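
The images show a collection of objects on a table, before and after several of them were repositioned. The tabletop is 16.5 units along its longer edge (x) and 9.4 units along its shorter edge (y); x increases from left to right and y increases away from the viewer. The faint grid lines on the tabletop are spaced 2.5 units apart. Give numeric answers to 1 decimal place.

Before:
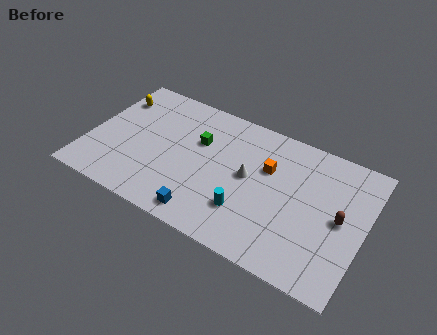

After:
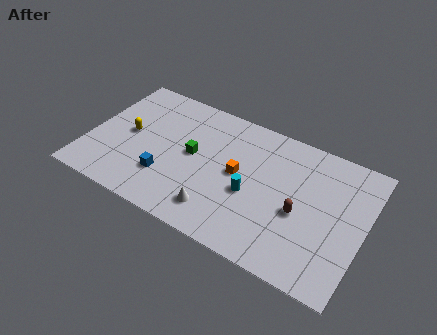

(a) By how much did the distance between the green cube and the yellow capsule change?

-1.6

They were about 5.5 units apart before and 3.9 after — 1.6 units closer together.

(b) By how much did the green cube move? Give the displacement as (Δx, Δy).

(-0.2, -1.1)

From the two frames, the green cube sits at roughly (6.4, 6.1) before and (6.2, 5.0) after.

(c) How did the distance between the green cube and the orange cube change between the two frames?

-1.4

They were about 4.2 units apart before and 2.8 after — 1.4 units closer together.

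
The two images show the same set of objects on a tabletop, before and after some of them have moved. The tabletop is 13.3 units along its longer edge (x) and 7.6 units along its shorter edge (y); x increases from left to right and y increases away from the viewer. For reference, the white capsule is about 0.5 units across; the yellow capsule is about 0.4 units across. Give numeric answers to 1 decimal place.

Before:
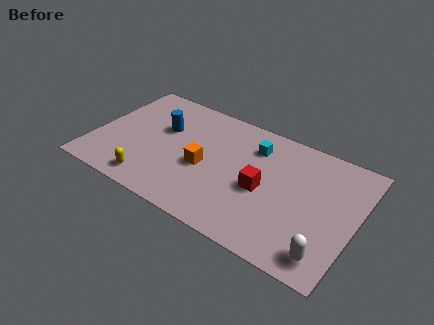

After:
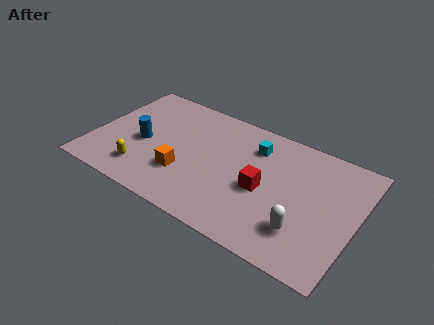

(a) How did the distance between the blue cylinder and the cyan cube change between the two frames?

+1.2

The distance was about 4.7 in the first image and 5.9 in the second, so they moved 1.2 units further apart.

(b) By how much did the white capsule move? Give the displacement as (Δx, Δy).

(-1.3, 0.8)

The white capsule was at about (12.2, 1.2) and moved to about (10.9, 2.0).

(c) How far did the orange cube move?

1.3

From (5.7, 3.3) to (4.8, 2.4), the orange cube covered √(0.9² + 0.9²) ≈ 1.3 units.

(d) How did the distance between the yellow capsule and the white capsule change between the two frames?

-0.8

The distance was about 8.9 in the first image and 8.1 in the second, so they moved 0.8 units closer together.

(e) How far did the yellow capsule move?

0.7

From (3.3, 1.1) to (2.8, 1.6), the yellow capsule covered √(0.5² + 0.5²) ≈ 0.7 units.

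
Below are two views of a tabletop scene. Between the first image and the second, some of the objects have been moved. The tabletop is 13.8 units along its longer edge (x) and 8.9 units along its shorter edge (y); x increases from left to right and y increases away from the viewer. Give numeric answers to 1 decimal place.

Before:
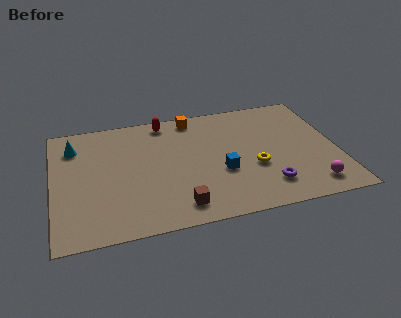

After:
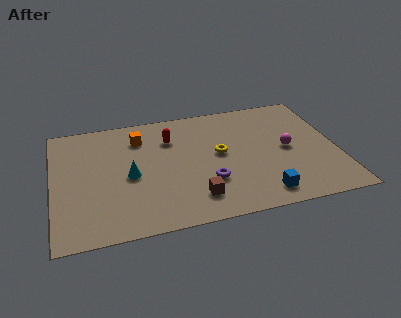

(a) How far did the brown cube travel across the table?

0.9

From (5.9, 1.4) to (6.7, 1.8), the brown cube covered √(0.8² + 0.4²) ≈ 0.9 units.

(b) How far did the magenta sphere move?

3.1

The magenta sphere was near (12.3, 1.4) before and (11.4, 4.4) after, so it travelled √(0.9² + 3.0²) ≈ 3.1 units.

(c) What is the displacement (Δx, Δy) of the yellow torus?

(-1.6, 1.4)

The yellow torus started near (9.7, 3.4) and ended near (8.1, 4.8).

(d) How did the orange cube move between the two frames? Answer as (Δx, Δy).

(-2.7, -1.0)

The orange cube started near (7.0, 7.9) and ended near (4.3, 6.9).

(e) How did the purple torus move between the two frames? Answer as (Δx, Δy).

(-2.8, 0.9)

From the two frames, the purple torus sits at roughly (10.2, 1.9) before and (7.4, 2.8) after.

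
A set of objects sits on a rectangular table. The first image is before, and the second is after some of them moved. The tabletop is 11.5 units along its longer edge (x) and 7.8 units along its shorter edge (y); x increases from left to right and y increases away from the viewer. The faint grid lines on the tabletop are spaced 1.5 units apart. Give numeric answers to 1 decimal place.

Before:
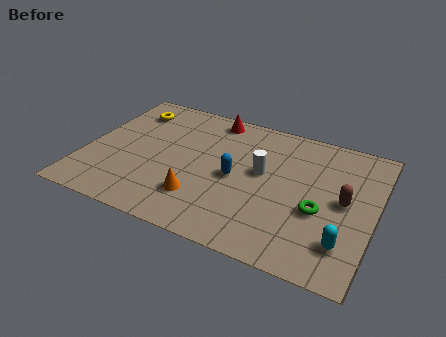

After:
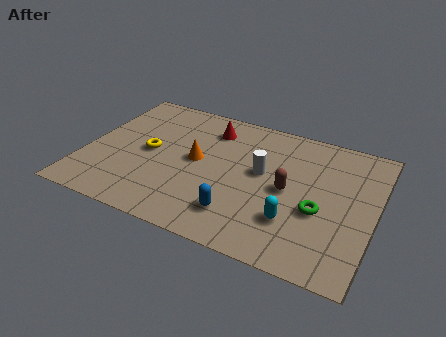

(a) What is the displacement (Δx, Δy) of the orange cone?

(-0.4, 2.1)

From the two frames, the orange cone sits at roughly (4.8, 2.0) before and (4.4, 4.1) after.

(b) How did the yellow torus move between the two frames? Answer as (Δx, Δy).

(1.1, -2.3)

The yellow torus started near (1.4, 6.2) and ended near (2.5, 3.9).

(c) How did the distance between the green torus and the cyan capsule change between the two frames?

-0.4

The distance was about 1.7 in the first image and 1.3 in the second, so they moved 0.4 units closer together.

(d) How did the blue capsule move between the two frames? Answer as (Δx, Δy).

(0.4, -2.0)

From the two frames, the blue capsule sits at roughly (6.0, 3.7) before and (6.4, 1.7) after.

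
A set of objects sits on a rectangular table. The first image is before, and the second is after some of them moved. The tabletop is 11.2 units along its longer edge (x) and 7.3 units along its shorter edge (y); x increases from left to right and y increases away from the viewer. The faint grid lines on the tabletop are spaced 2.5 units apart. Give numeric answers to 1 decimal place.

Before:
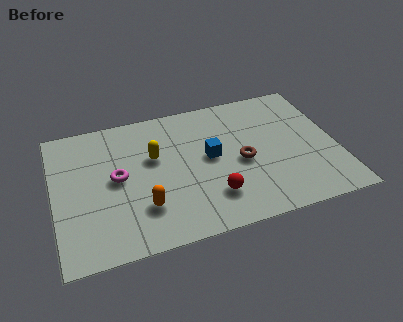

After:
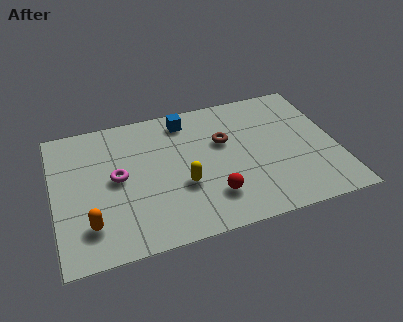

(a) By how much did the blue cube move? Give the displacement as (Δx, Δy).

(-0.8, 2.3)

The blue cube was at about (6.2, 3.9) and moved to about (5.4, 6.2).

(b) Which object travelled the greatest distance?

the blue cube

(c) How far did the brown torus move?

1.4

From (7.4, 3.3) to (6.8, 4.6), the brown torus covered √(0.6² + 1.3²) ≈ 1.4 units.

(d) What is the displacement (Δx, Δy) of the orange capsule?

(-2.1, -0.3)

The orange capsule was at about (3.4, 2.0) and moved to about (1.3, 1.7).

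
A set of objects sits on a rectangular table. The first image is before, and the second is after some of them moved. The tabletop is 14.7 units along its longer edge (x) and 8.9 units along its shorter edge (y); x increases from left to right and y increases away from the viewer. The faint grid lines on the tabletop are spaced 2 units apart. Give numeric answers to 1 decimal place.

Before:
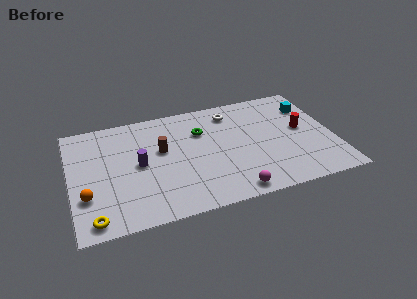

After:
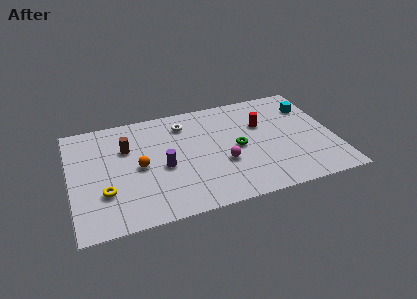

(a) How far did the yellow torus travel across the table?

1.9

From (1.1, 1.0) to (1.8, 2.8), the yellow torus covered √(0.7² + 1.8²) ≈ 1.9 units.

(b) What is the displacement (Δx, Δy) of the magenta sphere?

(-0.3, 2.4)

The magenta sphere was at about (8.7, 0.9) and moved to about (8.4, 3.3).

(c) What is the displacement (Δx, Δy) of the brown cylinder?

(-1.9, 0.7)

The brown cylinder was at about (5.1, 5.3) and moved to about (3.2, 6.0).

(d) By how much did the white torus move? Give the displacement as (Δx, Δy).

(-2.7, -0.2)

From the two frames, the white torus sits at roughly (9.2, 7.3) before and (6.5, 7.1) after.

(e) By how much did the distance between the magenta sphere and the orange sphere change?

-3.4

They were about 8.1 units apart before and 4.7 after — 3.4 units closer together.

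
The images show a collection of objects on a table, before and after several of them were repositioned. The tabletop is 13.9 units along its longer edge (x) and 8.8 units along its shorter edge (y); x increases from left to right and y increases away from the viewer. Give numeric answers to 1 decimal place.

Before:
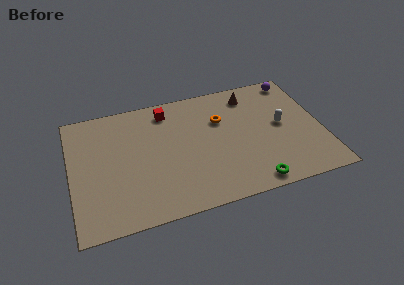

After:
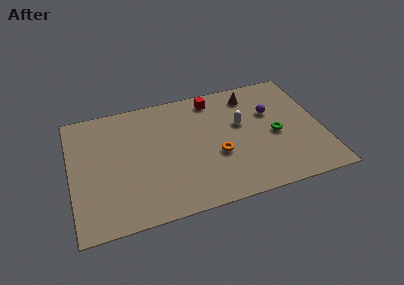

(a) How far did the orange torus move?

2.5

From (8.4, 5.9) to (8.0, 3.4), the orange torus covered √(0.4² + 2.5²) ≈ 2.5 units.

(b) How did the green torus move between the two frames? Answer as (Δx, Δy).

(1.6, 3.1)

From the two frames, the green torus sits at roughly (9.7, 0.9) before and (11.3, 4.0) after.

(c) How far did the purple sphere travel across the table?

2.6

The purple sphere moved from about (12.8, 7.8) to (11.2, 5.7), a distance of √(1.6² + 2.1²) ≈ 2.6.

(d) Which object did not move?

the brown cone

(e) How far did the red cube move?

2.6

The red cube moved from about (5.5, 7.4) to (8.1, 7.6), a distance of √(2.6² + 0.2²) ≈ 2.6.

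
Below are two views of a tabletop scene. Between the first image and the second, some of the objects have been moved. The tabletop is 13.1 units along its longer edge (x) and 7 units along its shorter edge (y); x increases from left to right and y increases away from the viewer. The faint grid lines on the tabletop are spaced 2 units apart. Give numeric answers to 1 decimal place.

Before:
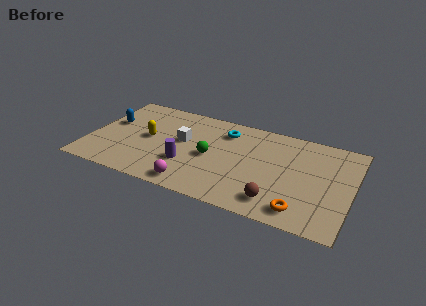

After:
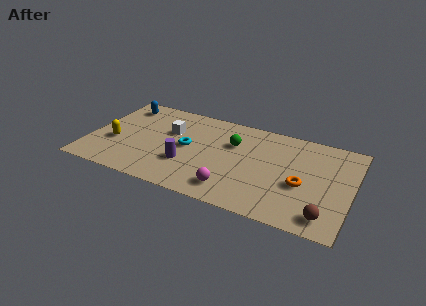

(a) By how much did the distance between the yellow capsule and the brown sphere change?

+3.7

Before: roughly 7.1 units apart; after: 10.8. That's 3.7 units further apart.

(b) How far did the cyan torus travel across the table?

2.5

The cyan torus moved from about (6.6, 5.5) to (4.9, 3.6), a distance of √(1.7² + 1.9²) ≈ 2.5.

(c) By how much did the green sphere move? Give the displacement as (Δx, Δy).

(1.0, 1.4)

The green sphere was at about (6.1, 3.3) and moved to about (7.1, 4.7).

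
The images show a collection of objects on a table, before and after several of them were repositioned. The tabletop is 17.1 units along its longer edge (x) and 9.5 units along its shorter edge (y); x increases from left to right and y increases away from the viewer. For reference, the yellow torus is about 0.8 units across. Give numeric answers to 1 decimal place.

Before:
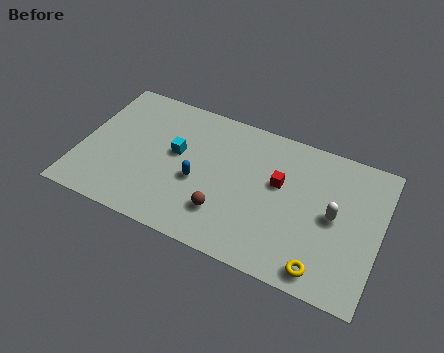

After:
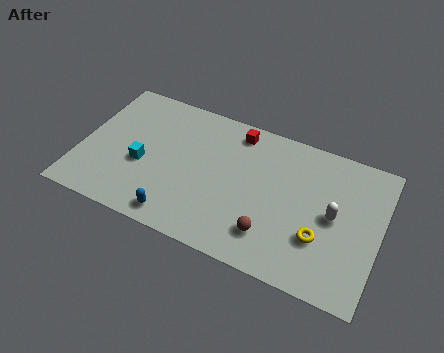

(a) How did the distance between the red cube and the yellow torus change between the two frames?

+2.0

The distance was about 5.4 in the first image and 7.4 in the second, so they moved 2.0 units further apart.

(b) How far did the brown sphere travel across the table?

2.7

The brown sphere moved from about (8.5, 2.5) to (11.2, 2.2), a distance of √(2.7² + 0.3²) ≈ 2.7.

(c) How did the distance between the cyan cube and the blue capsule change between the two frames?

+1.6

Before: roughly 2.0 units apart; after: 3.6. That's 1.6 units further apart.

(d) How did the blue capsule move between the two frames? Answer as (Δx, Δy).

(-0.8, -2.8)

The blue capsule was at about (6.8, 4.0) and moved to about (6.0, 1.2).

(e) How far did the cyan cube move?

2.3

The cyan cube moved from about (5.4, 5.4) to (3.6, 3.9), a distance of √(1.8² + 1.5²) ≈ 2.3.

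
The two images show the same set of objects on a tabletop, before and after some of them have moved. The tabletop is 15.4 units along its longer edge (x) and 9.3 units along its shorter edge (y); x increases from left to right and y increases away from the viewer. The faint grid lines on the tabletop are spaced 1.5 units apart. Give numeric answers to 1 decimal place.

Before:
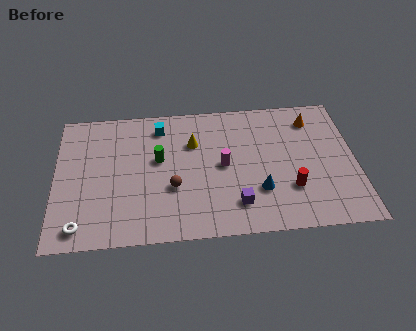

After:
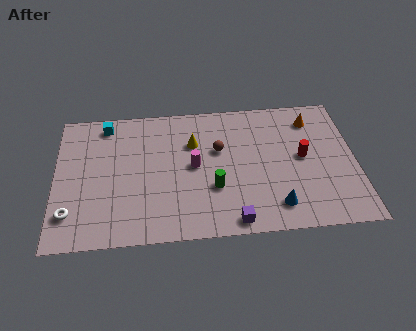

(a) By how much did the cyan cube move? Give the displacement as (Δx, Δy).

(-2.8, 0.4)

From the two frames, the cyan cube sits at roughly (5.4, 7.7) before and (2.6, 8.1) after.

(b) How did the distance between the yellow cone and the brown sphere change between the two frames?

-1.8

The distance was about 3.2 in the first image and 1.4 in the second, so they moved 1.8 units closer together.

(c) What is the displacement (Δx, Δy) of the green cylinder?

(2.8, -2.2)

From the two frames, the green cylinder sits at roughly (5.3, 5.4) before and (8.1, 3.2) after.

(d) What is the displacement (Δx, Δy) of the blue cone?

(0.8, -1.1)

The blue cone started near (10.4, 2.8) and ended near (11.2, 1.7).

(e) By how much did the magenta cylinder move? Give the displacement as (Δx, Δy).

(-1.5, 0.1)

The magenta cylinder started near (8.6, 4.7) and ended near (7.1, 4.8).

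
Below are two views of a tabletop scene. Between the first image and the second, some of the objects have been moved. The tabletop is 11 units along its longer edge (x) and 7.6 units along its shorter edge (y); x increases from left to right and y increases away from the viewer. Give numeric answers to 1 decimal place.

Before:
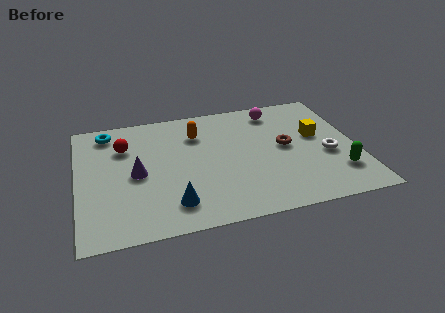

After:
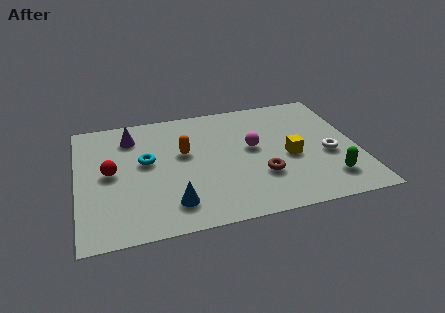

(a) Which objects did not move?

the white torus and the blue cone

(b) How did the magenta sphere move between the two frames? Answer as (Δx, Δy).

(-1.1, -2.2)

The magenta sphere started near (8.0, 6.4) and ended near (6.9, 4.2).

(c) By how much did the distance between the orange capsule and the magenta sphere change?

-0.6

The distance was about 3.3 in the first image and 2.7 in the second, so they moved 0.6 units closer together.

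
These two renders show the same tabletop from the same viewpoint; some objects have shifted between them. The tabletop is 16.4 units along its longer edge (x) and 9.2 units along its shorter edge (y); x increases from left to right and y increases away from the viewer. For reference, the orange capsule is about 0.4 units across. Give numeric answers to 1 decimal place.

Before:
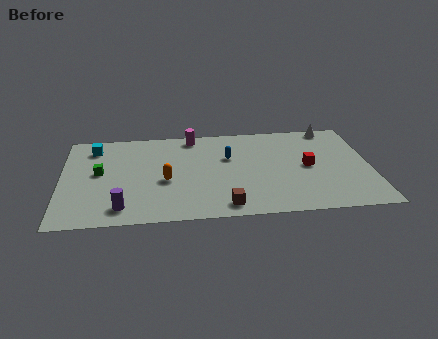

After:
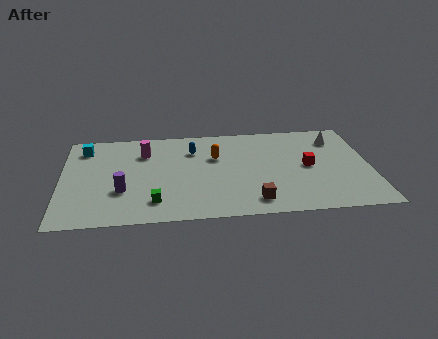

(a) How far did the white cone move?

1.2

The white cone was near (14.5, 8.4) before and (14.7, 7.2) after, so it travelled √(0.2² + 1.2²) ≈ 1.2 units.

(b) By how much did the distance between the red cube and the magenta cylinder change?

+1.9

The distance was about 7.1 in the first image and 9.0 in the second, so they moved 1.9 units further apart.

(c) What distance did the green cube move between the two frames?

4.2

The green cube was near (2.0, 5.0) before and (4.9, 1.9) after, so it travelled √(2.9² + 3.1²) ≈ 4.2 units.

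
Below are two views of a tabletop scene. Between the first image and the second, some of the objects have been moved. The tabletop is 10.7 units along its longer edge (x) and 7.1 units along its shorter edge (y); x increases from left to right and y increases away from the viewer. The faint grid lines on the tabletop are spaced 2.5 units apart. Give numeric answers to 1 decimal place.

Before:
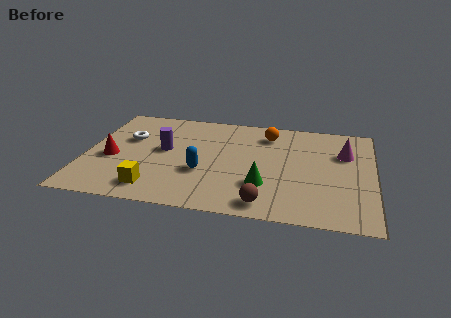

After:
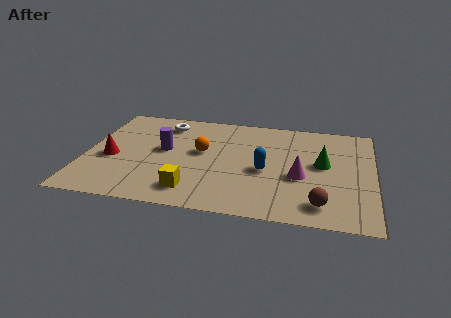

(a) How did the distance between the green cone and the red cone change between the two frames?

+2.1

They were about 5.8 units apart before and 7.9 after — 2.1 units further apart.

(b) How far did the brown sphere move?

2.0

From (6.8, 0.9) to (8.8, 1.2), the brown sphere covered √(2.0² + 0.3²) ≈ 2.0 units.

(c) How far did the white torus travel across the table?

1.8

The white torus was near (1.5, 4.5) before and (2.8, 5.8) after, so it travelled √(1.3² + 1.3²) ≈ 1.8 units.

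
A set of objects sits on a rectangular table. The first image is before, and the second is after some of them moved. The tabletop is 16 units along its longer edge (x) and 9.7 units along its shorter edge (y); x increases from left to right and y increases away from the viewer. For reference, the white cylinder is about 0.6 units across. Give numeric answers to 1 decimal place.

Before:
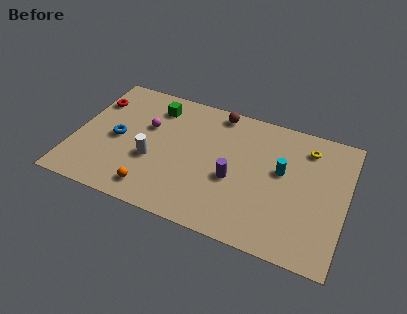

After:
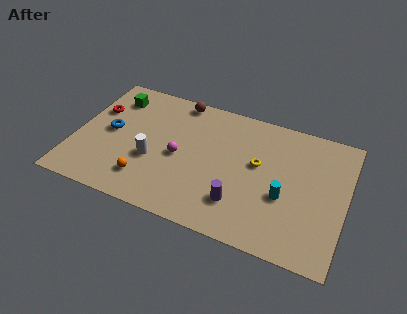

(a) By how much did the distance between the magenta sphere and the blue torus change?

+2.0

They were about 2.2 units apart before and 4.2 after — 2.0 units further apart.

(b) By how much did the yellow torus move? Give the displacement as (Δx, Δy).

(-2.7, -2.2)

From the two frames, the yellow torus sits at roughly (13.5, 7.8) before and (10.8, 5.6) after.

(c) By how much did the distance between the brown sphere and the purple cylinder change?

+2.8

Before: roughly 4.9 units apart; after: 7.7. That's 2.8 units further apart.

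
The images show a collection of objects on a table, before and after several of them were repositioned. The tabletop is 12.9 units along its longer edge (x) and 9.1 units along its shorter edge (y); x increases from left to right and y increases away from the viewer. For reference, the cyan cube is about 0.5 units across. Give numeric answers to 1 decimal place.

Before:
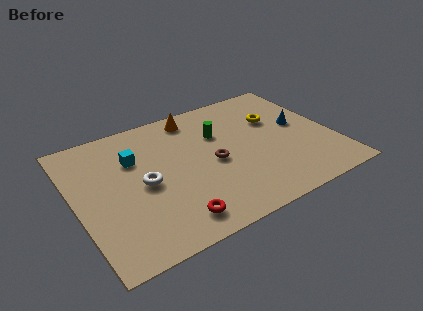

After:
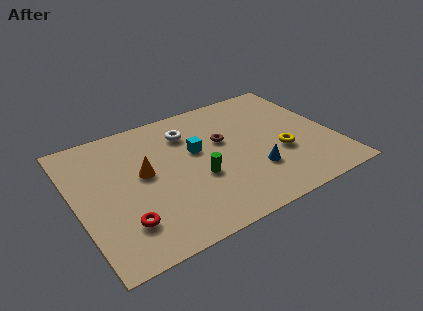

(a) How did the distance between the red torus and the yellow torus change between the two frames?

+0.6

They were about 7.6 units apart before and 8.2 after — 0.6 units further apart.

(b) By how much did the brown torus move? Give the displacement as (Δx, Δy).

(0.7, 1.3)

The brown torus was at about (6.8, 4.2) and moved to about (7.5, 5.5).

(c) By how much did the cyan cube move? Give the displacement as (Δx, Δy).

(3.0, -0.8)

From the two frames, the cyan cube sits at roughly (3.1, 6.2) before and (6.1, 5.4) after.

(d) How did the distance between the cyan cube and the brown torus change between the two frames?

-2.8

They were about 4.2 units apart before and 1.4 after — 2.8 units closer together.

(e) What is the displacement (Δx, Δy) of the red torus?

(-2.3, 0.8)

The red torus started near (4.3, 1.4) and ended near (2.0, 2.2).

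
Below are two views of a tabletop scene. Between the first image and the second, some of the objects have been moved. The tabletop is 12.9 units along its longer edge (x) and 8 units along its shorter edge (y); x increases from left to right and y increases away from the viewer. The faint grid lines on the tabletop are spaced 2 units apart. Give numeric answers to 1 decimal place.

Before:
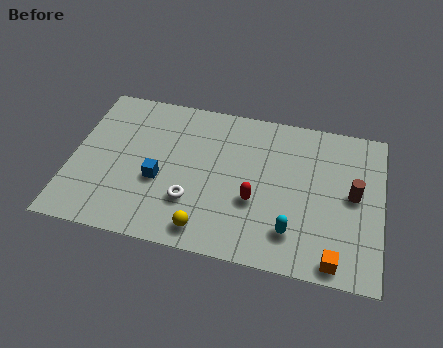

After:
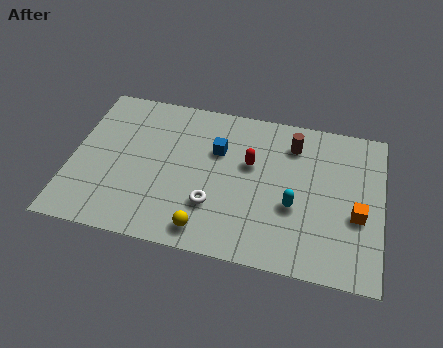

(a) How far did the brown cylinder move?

3.3

From (11.7, 4.2) to (9.1, 6.3), the brown cylinder covered √(2.6² + 2.1²) ≈ 3.3 units.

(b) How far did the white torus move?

0.9

The white torus was near (5.1, 2.4) before and (6.0, 2.4) after, so it travelled √(0.9² + 0.0²) ≈ 0.9 units.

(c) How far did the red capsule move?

1.9

The red capsule was near (7.7, 3.0) before and (7.4, 4.9) after, so it travelled √(0.3² + 1.9²) ≈ 1.9 units.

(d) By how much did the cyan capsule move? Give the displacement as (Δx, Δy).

(0.0, 1.3)

The cyan capsule was at about (9.3, 1.8) and moved to about (9.3, 3.1).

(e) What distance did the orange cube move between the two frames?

2.5

The orange cube was near (11.1, 0.8) before and (11.9, 3.2) after, so it travelled √(0.8² + 2.4²) ≈ 2.5 units.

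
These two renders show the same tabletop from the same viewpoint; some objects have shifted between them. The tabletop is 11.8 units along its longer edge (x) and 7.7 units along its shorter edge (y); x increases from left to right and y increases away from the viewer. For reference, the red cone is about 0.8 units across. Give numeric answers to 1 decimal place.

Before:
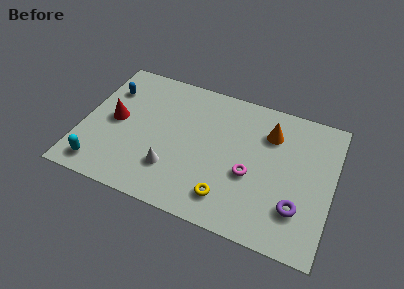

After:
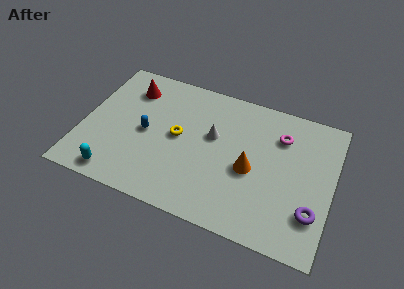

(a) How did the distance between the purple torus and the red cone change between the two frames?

+0.8

They were about 9.0 units apart before and 9.8 after — 0.8 units further apart.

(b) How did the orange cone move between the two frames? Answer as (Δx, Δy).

(-0.7, -2.3)

The orange cone was at about (8.7, 5.7) and moved to about (8.0, 3.4).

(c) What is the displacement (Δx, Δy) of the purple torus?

(0.7, 0.0)

From the two frames, the purple torus sits at roughly (10.3, 2.1) before and (11.0, 2.1) after.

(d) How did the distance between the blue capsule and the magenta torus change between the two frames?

-0.9

They were about 7.4 units apart before and 6.5 after — 0.9 units closer together.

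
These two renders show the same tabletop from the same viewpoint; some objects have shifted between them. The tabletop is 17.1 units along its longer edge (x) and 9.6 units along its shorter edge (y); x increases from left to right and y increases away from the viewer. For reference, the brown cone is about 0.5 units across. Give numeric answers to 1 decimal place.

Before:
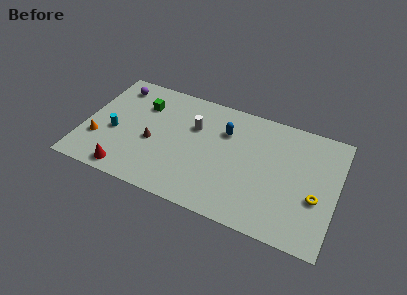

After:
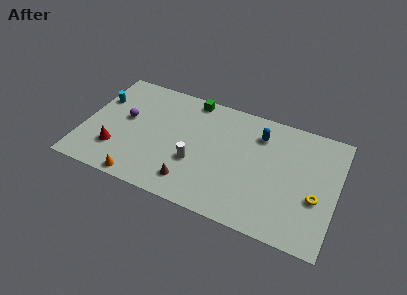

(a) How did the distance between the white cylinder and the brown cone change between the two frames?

-1.8

They were about 3.5 units apart before and 1.7 after — 1.8 units closer together.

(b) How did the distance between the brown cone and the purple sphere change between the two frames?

+1.2

The distance was about 4.9 in the first image and 6.1 in the second, so they moved 1.2 units further apart.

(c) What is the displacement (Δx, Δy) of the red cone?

(-0.9, 1.5)

From the two frames, the red cone sits at roughly (3.3, 1.1) before and (2.4, 2.6) after.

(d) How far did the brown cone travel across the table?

3.7

From (4.7, 4.1) to (7.6, 1.8), the brown cone covered √(2.9² + 2.3²) ≈ 3.7 units.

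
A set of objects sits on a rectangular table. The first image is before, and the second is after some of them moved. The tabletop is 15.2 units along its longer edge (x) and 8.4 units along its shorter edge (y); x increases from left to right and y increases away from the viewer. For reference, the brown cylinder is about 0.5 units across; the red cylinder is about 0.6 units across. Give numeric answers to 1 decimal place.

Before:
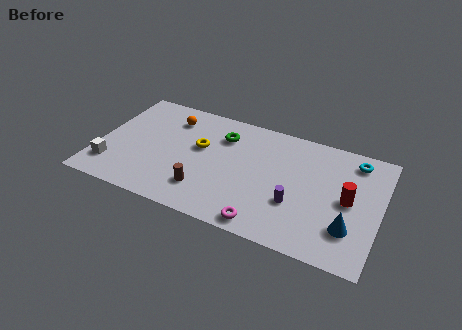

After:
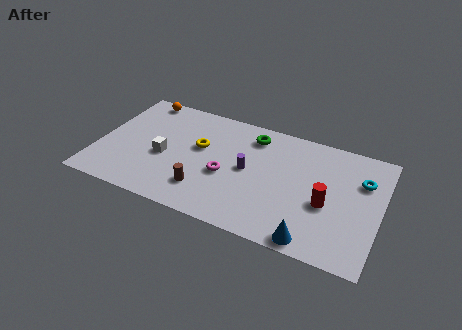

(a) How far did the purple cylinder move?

3.0

The purple cylinder was near (10.8, 2.9) before and (8.1, 4.3) after, so it travelled √(2.7² + 1.4²) ≈ 3.0 units.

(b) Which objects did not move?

the brown cylinder and the yellow torus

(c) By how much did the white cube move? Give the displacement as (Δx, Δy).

(2.7, 1.7)

The white cube was at about (0.9, 1.9) and moved to about (3.6, 3.6).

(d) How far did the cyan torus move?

1.4

The cyan torus was near (13.6, 7.1) before and (14.1, 5.8) after, so it travelled √(0.5² + 1.3²) ≈ 1.4 units.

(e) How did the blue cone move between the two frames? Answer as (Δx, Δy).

(-1.8, -1.5)

From the two frames, the blue cone sits at roughly (13.7, 2.3) before and (11.9, 0.8) after.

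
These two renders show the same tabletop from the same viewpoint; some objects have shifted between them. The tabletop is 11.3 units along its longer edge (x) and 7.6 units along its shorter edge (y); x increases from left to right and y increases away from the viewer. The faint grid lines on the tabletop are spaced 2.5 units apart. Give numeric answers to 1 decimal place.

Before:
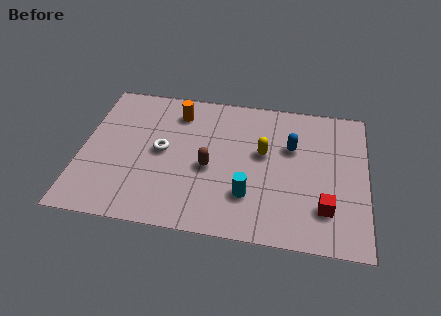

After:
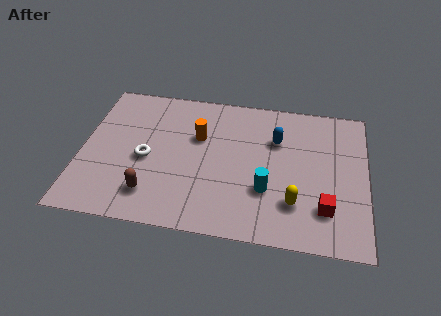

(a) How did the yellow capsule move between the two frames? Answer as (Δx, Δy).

(1.3, -2.4)

From the two frames, the yellow capsule sits at roughly (7.2, 4.4) before and (8.5, 2.0) after.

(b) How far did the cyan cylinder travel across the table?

0.8

From (6.7, 2.1) to (7.4, 2.5), the cyan cylinder covered √(0.7² + 0.4²) ≈ 0.8 units.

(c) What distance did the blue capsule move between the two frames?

0.7

The blue capsule moved from about (8.3, 4.9) to (7.7, 5.2), a distance of √(0.6² + 0.3²) ≈ 0.7.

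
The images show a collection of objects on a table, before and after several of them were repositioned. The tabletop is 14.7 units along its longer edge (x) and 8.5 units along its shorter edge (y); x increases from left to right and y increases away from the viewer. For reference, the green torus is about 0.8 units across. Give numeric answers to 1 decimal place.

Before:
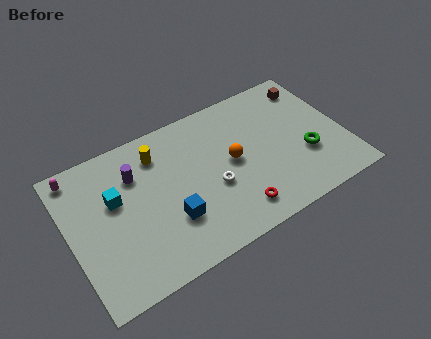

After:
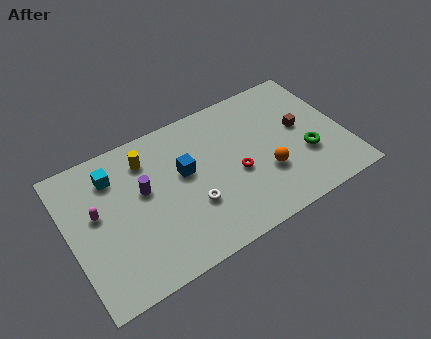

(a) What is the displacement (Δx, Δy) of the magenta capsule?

(0.7, -2.6)

From the two frames, the magenta capsule sits at roughly (0.8, 7.5) before and (1.5, 4.9) after.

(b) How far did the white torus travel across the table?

1.3

From (7.5, 3.4) to (6.3, 2.9), the white torus covered √(1.2² + 0.5²) ≈ 1.3 units.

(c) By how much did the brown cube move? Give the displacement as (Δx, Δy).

(-1.0, -2.3)

From the two frames, the brown cube sits at roughly (13.5, 7.0) before and (12.5, 4.7) after.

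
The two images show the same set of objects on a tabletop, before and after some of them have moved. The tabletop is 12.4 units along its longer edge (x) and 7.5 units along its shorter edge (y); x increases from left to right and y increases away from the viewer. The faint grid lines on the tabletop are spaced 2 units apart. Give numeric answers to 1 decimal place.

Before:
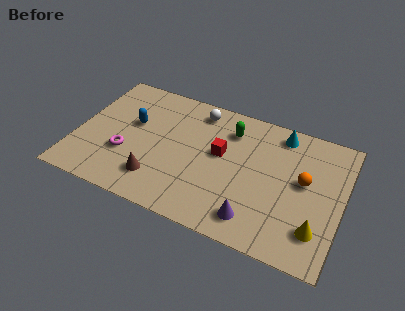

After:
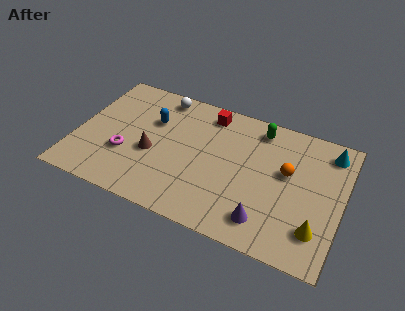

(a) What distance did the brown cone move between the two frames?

1.5

The brown cone moved from about (4.0, 1.7) to (3.6, 3.1), a distance of √(0.4² + 1.4²) ≈ 1.5.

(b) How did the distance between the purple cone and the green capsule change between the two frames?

+0.3

They were about 4.8 units apart before and 5.1 after — 0.3 units further apart.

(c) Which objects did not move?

the magenta torus and the yellow cone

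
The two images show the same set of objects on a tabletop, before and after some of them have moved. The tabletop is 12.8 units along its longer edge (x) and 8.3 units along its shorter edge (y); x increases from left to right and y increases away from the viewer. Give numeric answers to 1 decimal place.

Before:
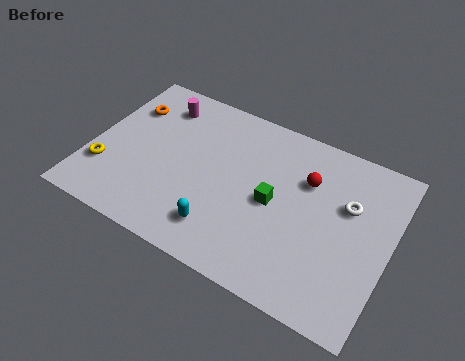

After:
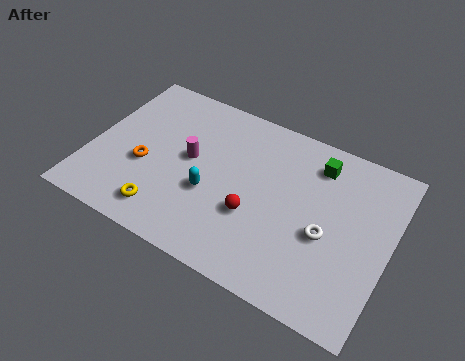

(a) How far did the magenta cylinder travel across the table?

2.8

The magenta cylinder moved from about (2.5, 6.7) to (4.2, 4.5), a distance of √(1.7² + 2.2²) ≈ 2.8.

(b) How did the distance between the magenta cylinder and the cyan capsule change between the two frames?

-4.4

Before: roughly 6.1 units apart; after: 1.7. That's 4.4 units closer together.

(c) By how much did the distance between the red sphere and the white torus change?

+1.2

The distance was about 1.8 in the first image and 3.0 in the second, so they moved 1.2 units further apart.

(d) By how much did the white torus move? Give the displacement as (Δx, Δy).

(-0.7, -1.8)

The white torus started near (10.9, 5.3) and ended near (10.2, 3.5).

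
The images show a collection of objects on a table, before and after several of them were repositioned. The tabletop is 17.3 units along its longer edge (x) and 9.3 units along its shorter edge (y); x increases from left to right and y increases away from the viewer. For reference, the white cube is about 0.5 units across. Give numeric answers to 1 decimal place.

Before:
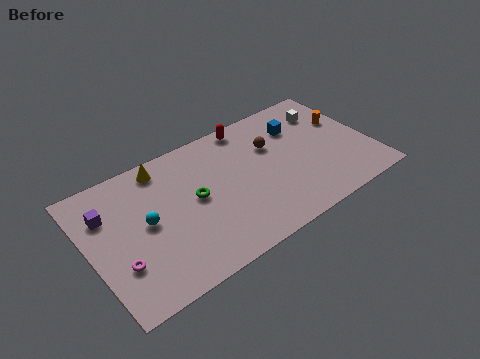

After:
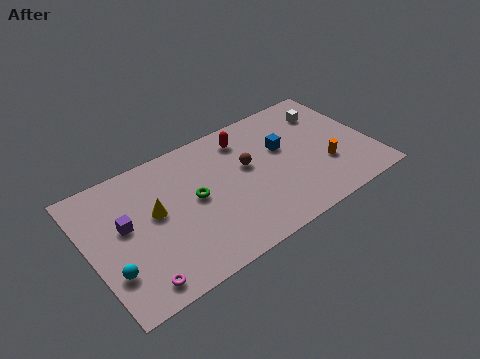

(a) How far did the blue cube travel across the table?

1.6

The blue cube was near (13.3, 6.8) before and (12.1, 5.7) after, so it travelled √(1.2² + 1.1²) ≈ 1.6 units.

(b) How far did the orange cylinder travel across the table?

3.3

The orange cylinder moved from about (16.1, 5.9) to (14.3, 3.1), a distance of √(1.8² + 2.8²) ≈ 3.3.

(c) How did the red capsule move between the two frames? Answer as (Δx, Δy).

(-0.4, -0.8)

From the two frames, the red capsule sits at roughly (10.4, 8.4) before and (10.0, 7.6) after.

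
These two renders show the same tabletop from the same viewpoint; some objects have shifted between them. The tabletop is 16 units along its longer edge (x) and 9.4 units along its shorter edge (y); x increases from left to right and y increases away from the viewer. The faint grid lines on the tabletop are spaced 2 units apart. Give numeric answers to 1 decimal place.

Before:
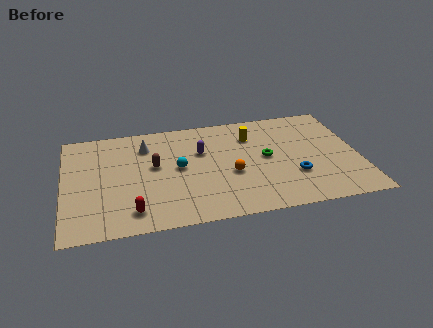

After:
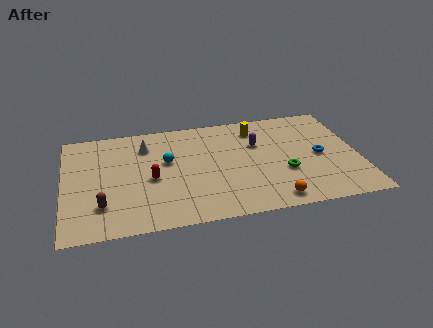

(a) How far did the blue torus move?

2.1

The blue torus was near (12.4, 3.0) before and (13.9, 4.5) after, so it travelled √(1.5² + 1.5²) ≈ 2.1 units.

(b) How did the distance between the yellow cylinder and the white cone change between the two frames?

+0.3

The distance was about 5.8 in the first image and 6.1 in the second, so they moved 0.3 units further apart.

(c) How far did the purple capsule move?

3.1

From (7.5, 6.1) to (10.6, 6.2), the purple capsule covered √(3.1² + 0.1²) ≈ 3.1 units.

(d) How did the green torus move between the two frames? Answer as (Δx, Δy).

(0.9, -1.5)

The green torus was at about (11.0, 4.9) and moved to about (11.9, 3.4).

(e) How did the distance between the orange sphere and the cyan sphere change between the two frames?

+4.1

Before: roughly 3.0 units apart; after: 7.1. That's 4.1 units further apart.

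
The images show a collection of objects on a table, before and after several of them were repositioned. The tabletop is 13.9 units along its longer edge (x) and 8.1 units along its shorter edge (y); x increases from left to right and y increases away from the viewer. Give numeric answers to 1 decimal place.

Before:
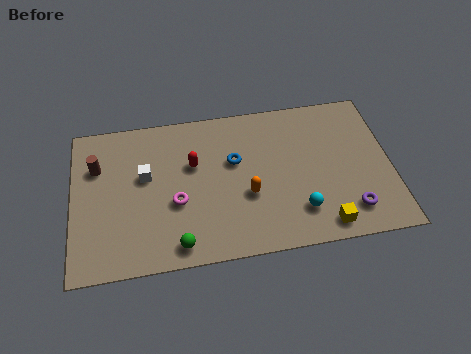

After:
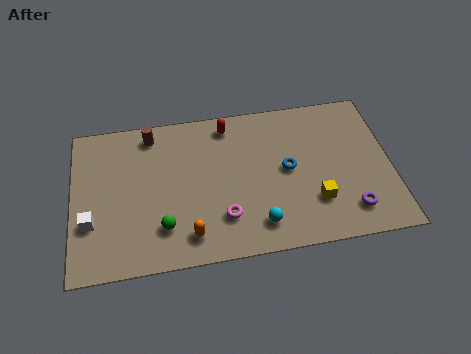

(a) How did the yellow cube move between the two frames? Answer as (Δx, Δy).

(-0.3, 1.3)

The yellow cube was at about (10.8, 1.0) and moved to about (10.5, 2.3).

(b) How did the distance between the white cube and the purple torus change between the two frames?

+1.9

Before: roughly 9.4 units apart; after: 11.3. That's 1.9 units further apart.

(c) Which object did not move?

the purple torus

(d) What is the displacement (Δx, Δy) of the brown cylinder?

(2.4, 1.4)

The brown cylinder was at about (1.1, 5.6) and moved to about (3.5, 7.0).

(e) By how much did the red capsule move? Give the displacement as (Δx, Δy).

(1.6, 1.9)

The red capsule started near (5.3, 5.1) and ended near (6.9, 7.0).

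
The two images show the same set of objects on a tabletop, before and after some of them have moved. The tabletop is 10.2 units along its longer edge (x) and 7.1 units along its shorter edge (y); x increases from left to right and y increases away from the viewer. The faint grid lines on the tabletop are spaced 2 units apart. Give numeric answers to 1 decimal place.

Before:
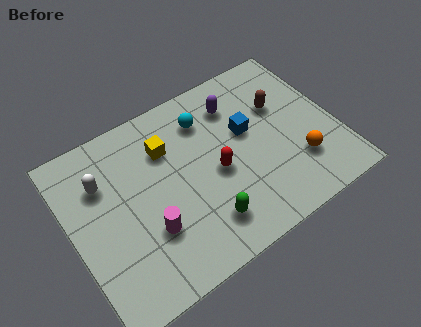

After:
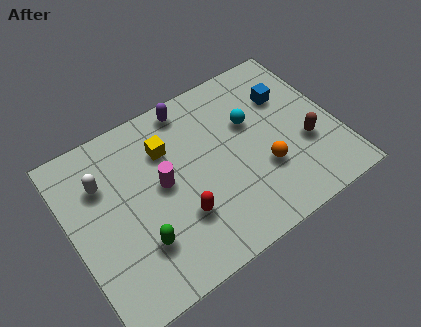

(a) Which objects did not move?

the yellow cube and the white capsule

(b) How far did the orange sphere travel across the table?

1.4

From (8.5, 2.0) to (7.2, 2.4), the orange sphere covered √(1.3² + 0.4²) ≈ 1.4 units.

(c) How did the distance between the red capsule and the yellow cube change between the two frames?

+0.4

They were about 2.5 units apart before and 2.9 after — 0.4 units further apart.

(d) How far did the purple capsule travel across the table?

1.9

The purple capsule moved from about (6.7, 5.5) to (5.0, 6.3), a distance of √(1.7² + 0.8²) ≈ 1.9.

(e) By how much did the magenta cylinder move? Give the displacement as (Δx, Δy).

(0.8, 1.5)

From the two frames, the magenta cylinder sits at roughly (2.7, 2.3) before and (3.5, 3.8) after.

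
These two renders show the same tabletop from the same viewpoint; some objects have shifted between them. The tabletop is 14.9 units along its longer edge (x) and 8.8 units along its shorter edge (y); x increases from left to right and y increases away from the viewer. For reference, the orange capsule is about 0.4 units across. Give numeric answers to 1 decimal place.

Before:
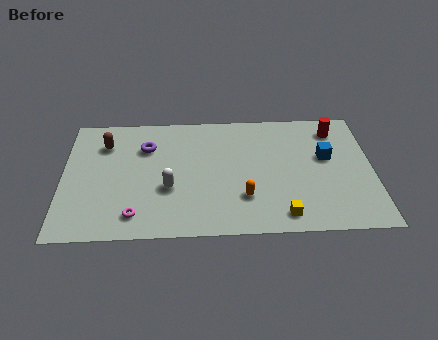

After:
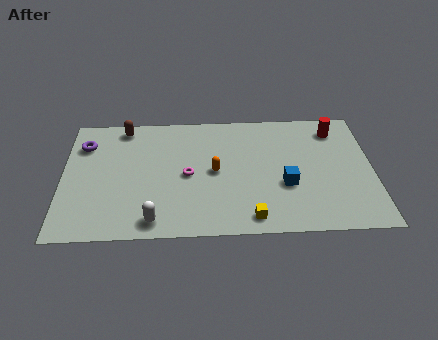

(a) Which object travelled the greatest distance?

the magenta torus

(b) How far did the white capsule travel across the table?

2.3

From (5.1, 3.3) to (4.4, 1.1), the white capsule covered √(0.7² + 2.2²) ≈ 2.3 units.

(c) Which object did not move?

the red cylinder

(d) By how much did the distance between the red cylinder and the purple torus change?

+3.0

The distance was about 9.2 in the first image and 12.2 in the second, so they moved 3.0 units further apart.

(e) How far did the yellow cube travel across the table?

1.5

From (10.5, 1.2) to (9.0, 1.1), the yellow cube covered √(1.5² + 0.1²) ≈ 1.5 units.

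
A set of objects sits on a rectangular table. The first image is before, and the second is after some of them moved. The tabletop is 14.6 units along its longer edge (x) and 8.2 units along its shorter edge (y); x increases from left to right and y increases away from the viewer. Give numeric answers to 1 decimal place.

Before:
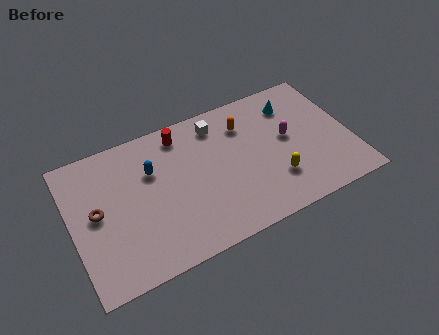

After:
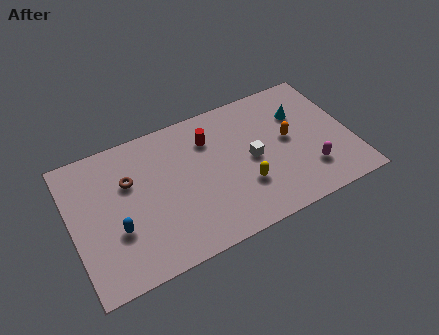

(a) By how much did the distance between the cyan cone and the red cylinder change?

-1.1

They were about 5.9 units apart before and 4.8 after — 1.1 units closer together.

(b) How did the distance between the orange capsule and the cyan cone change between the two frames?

-1.1

Before: roughly 2.6 units apart; after: 1.5. That's 1.1 units closer together.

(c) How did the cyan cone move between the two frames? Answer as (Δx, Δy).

(0.3, -0.7)

The cyan cone was at about (11.9, 6.4) and moved to about (12.2, 5.7).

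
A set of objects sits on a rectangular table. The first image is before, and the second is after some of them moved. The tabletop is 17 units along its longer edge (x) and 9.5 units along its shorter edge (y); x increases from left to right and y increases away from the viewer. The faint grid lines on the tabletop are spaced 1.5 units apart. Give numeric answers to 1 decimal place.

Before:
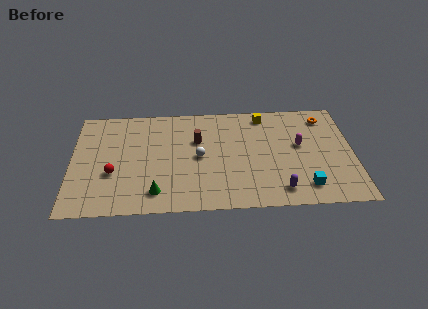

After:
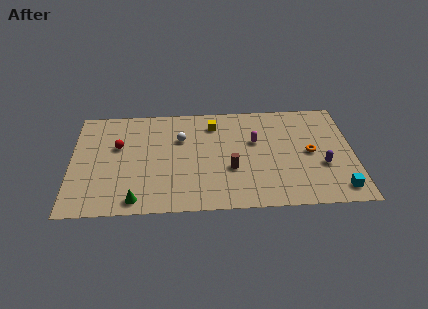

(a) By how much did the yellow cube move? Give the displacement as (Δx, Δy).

(-3.1, -0.7)

From the two frames, the yellow cube sits at roughly (11.7, 8.3) before and (8.6, 7.6) after.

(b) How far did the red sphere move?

2.4

The red sphere was near (2.5, 3.5) before and (2.8, 5.9) after, so it travelled √(0.3² + 2.4²) ≈ 2.4 units.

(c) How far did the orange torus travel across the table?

3.4

The orange torus moved from about (15.4, 7.9) to (14.4, 4.7), a distance of √(1.0² + 3.2²) ≈ 3.4.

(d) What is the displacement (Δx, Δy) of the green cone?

(-1.2, -0.6)

The green cone started near (5.1, 1.7) and ended near (3.9, 1.1).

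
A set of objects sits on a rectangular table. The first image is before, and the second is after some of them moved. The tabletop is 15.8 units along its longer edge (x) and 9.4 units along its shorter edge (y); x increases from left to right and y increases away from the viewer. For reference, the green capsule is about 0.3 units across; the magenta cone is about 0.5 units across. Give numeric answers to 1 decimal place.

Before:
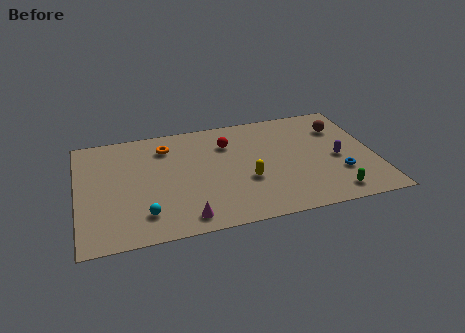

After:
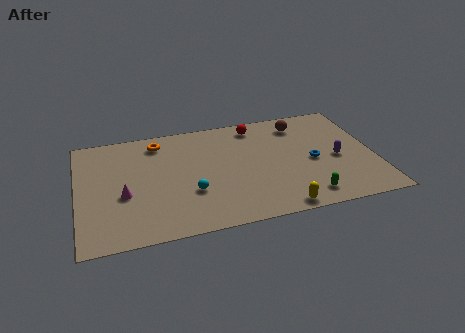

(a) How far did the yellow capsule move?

3.1

From (8.9, 3.5) to (10.4, 0.8), the yellow capsule covered √(1.5² + 2.7²) ≈ 3.1 units.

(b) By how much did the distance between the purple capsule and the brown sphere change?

+1.2

They were about 2.7 units apart before and 3.9 after — 1.2 units further apart.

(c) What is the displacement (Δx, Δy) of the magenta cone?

(-3.1, 2.6)

The magenta cone was at about (5.5, 1.2) and moved to about (2.4, 3.8).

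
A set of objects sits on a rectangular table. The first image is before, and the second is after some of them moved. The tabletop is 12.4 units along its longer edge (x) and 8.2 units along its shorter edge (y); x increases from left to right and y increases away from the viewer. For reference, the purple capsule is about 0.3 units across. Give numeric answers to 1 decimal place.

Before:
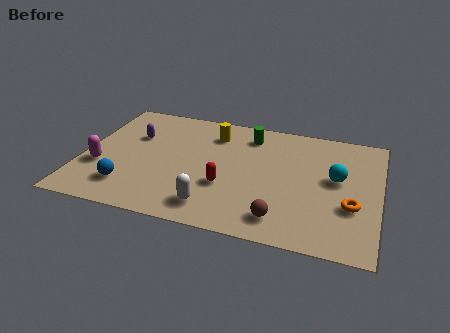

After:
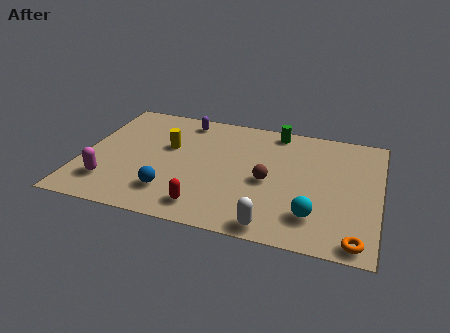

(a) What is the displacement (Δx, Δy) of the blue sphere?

(1.8, 0.1)

From the two frames, the blue sphere sits at roughly (2.1, 1.8) before and (3.9, 1.9) after.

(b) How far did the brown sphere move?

2.4

From (8.5, 1.4) to (7.8, 3.7), the brown sphere covered √(0.7² + 2.3²) ≈ 2.4 units.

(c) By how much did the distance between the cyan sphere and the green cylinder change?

+1.4

The distance was about 4.3 in the first image and 5.7 in the second, so they moved 1.4 units further apart.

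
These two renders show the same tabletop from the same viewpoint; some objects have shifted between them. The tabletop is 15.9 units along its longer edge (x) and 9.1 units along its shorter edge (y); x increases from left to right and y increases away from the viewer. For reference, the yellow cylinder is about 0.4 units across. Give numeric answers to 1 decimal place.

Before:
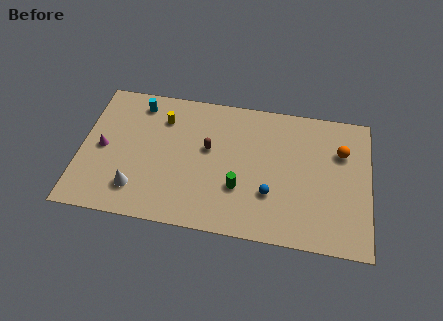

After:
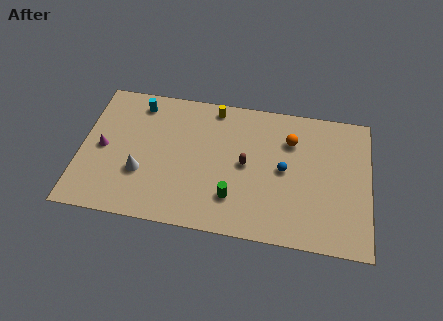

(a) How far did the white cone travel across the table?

1.1

The white cone moved from about (3.2, 2.0) to (3.4, 3.1), a distance of √(0.2² + 1.1²) ≈ 1.1.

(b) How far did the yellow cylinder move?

3.0

From (4.4, 6.9) to (7.2, 8.1), the yellow cylinder covered √(2.8² + 1.2²) ≈ 3.0 units.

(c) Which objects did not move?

the magenta cone and the cyan cylinder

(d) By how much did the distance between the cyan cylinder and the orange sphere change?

-2.8

Before: roughly 11.4 units apart; after: 8.6. That's 2.8 units closer together.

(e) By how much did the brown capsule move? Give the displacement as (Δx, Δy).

(2.1, -0.7)

From the two frames, the brown capsule sits at roughly (7.0, 5.3) before and (9.1, 4.6) after.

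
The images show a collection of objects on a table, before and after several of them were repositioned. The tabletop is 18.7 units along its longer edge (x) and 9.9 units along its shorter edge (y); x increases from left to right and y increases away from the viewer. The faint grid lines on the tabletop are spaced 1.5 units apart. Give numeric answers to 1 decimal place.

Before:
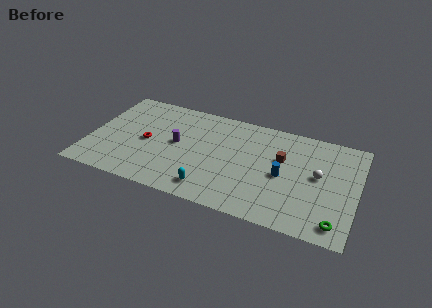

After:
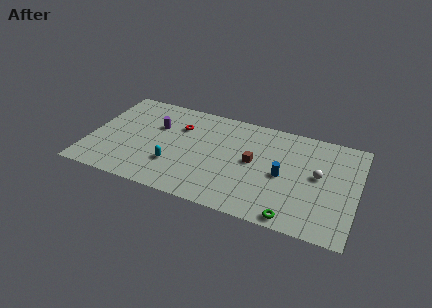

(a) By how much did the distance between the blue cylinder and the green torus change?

-1.2

They were about 5.0 units apart before and 3.8 after — 1.2 units closer together.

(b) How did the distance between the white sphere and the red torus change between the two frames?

-2.0

They were about 12.0 units apart before and 10.0 after — 2.0 units closer together.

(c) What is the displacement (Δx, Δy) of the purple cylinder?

(-1.6, 1.3)

The purple cylinder was at about (6.1, 5.2) and moved to about (4.5, 6.5).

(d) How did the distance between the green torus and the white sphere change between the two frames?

+0.4

Before: roughly 4.3 units apart; after: 4.7. That's 0.4 units further apart.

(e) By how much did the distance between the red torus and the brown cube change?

-3.8

The distance was about 9.5 in the first image and 5.7 in the second, so they moved 3.8 units closer together.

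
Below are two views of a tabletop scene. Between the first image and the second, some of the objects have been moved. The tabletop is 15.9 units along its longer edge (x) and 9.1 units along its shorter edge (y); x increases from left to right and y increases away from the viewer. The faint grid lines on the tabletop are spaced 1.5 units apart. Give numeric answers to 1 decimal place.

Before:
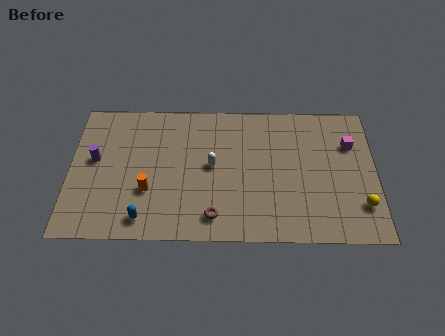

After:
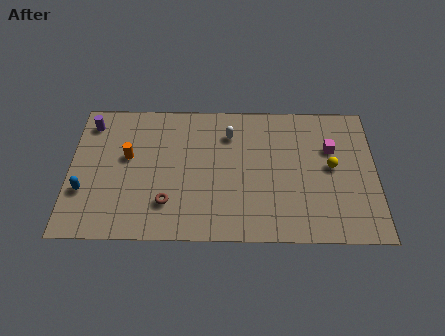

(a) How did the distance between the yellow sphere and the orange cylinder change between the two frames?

-0.4

Before: roughly 11.0 units apart; after: 10.6. That's 0.4 units closer together.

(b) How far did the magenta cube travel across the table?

1.0

From (14.6, 6.3) to (13.6, 6.0), the magenta cube covered √(1.0² + 0.3²) ≈ 1.0 units.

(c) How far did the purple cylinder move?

2.4

From (1.3, 5.1) to (1.0, 7.5), the purple cylinder covered √(0.3² + 2.4²) ≈ 2.4 units.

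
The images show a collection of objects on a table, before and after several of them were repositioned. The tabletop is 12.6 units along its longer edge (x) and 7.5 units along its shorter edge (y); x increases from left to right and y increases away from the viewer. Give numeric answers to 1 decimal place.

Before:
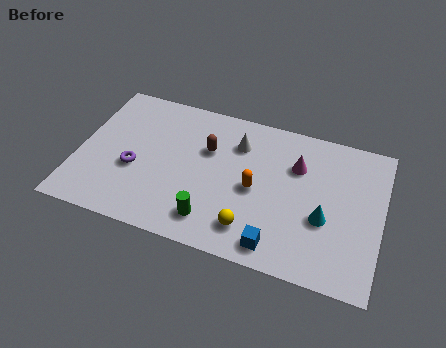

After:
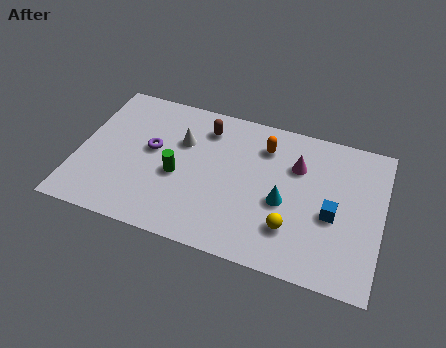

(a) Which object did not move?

the magenta cone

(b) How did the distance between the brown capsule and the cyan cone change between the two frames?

-0.9

The distance was about 5.4 in the first image and 4.5 in the second, so they moved 0.9 units closer together.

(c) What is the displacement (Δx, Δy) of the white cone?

(-2.3, -0.6)

The white cone started near (6.5, 5.6) and ended near (4.2, 5.0).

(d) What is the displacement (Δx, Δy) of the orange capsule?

(0.2, 2.3)

The orange capsule started near (7.4, 3.5) and ended near (7.6, 5.8).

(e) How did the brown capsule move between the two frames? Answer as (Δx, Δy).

(-0.2, 1.1)

The brown capsule was at about (5.3, 4.9) and moved to about (5.1, 6.0).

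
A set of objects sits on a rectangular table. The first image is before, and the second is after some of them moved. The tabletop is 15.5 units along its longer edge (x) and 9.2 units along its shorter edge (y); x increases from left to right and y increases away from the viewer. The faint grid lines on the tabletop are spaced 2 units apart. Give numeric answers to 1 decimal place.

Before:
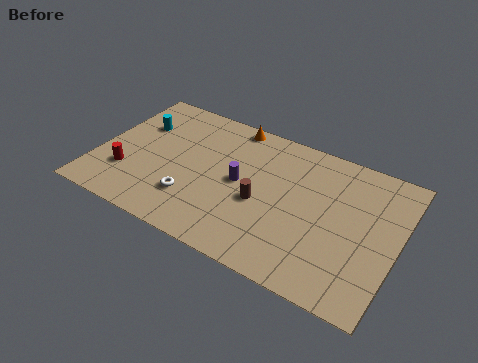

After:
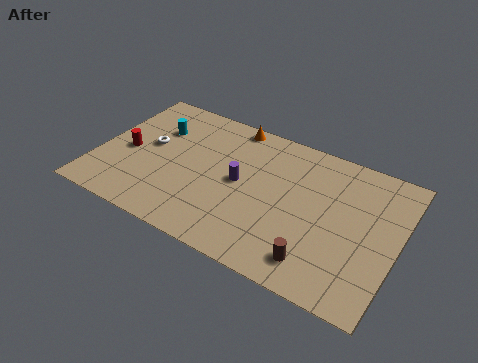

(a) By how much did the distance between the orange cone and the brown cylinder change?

+3.7

They were about 5.0 units apart before and 8.7 after — 3.7 units further apart.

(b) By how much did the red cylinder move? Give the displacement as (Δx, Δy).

(-0.2, 1.5)

The red cylinder started near (1.7, 2.7) and ended near (1.5, 4.2).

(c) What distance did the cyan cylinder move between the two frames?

1.0

The cyan cylinder was near (1.7, 6.3) before and (2.7, 6.4) after, so it travelled √(1.0² + 0.1²) ≈ 1.0 units.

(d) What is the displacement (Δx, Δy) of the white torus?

(-2.7, 2.6)

From the two frames, the white torus sits at roughly (5.2, 2.5) before and (2.5, 5.1) after.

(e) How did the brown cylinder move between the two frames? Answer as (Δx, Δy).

(3.2, -2.3)

The brown cylinder was at about (8.6, 3.9) and moved to about (11.8, 1.6).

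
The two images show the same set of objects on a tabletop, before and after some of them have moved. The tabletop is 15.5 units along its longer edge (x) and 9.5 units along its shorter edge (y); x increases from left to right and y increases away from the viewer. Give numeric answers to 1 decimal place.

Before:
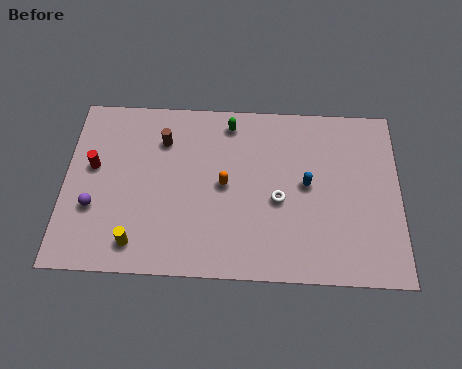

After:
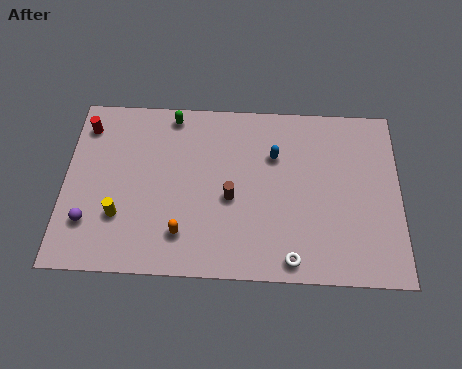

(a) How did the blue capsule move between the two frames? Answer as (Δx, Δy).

(-1.5, 1.5)

The blue capsule was at about (11.2, 5.0) and moved to about (9.7, 6.5).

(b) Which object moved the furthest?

the brown cylinder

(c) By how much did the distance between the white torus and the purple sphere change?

+0.9

Before: roughly 8.5 units apart; after: 9.4. That's 0.9 units further apart.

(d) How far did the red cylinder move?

2.2

The red cylinder was near (1.3, 5.5) before and (0.9, 7.7) after, so it travelled √(0.4² + 2.2²) ≈ 2.2 units.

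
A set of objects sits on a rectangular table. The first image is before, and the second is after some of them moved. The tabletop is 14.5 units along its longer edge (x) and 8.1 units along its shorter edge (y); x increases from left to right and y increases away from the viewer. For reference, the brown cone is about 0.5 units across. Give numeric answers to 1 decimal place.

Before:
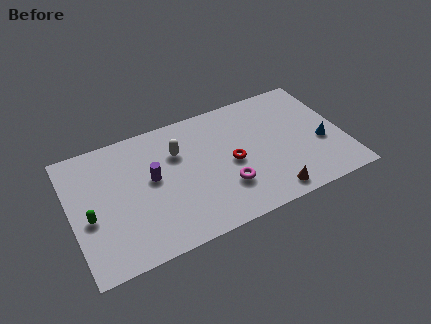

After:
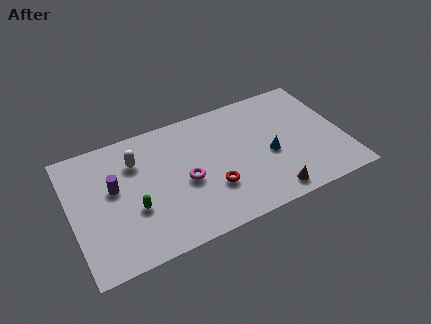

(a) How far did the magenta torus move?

2.3

The magenta torus was near (8.0, 2.4) before and (6.0, 3.6) after, so it travelled √(2.0² + 1.2²) ≈ 2.3 units.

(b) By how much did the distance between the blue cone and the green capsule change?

-5.1

The distance was about 12.4 in the first image and 7.3 in the second, so they moved 5.1 units closer together.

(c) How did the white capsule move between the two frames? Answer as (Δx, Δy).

(-2.2, 0.3)

The white capsule was at about (5.8, 5.6) and moved to about (3.6, 5.9).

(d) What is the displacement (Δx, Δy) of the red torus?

(-1.2, -1.2)

The red torus started near (8.5, 3.8) and ended near (7.3, 2.6).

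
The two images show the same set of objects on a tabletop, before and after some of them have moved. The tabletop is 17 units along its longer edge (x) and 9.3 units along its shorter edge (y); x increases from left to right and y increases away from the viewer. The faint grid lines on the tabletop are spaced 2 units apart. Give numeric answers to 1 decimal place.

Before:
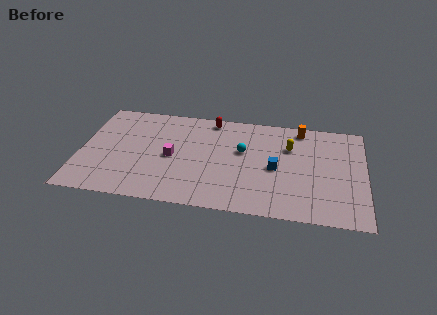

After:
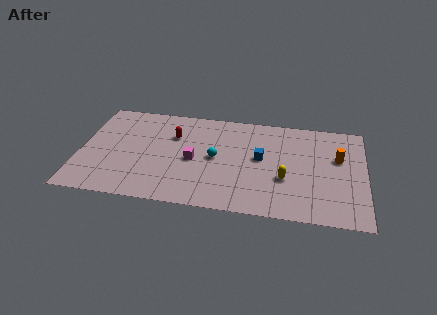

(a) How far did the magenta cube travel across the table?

1.3

From (5.5, 4.4) to (6.8, 4.3), the magenta cube covered √(1.3² + 0.1²) ≈ 1.3 units.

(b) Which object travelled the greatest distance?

the orange cylinder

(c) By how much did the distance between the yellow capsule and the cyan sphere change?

+1.5

Before: roughly 2.9 units apart; after: 4.4. That's 1.5 units further apart.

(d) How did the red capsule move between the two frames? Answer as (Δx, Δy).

(-2.2, -1.9)

The red capsule started near (7.7, 8.3) and ended near (5.5, 6.4).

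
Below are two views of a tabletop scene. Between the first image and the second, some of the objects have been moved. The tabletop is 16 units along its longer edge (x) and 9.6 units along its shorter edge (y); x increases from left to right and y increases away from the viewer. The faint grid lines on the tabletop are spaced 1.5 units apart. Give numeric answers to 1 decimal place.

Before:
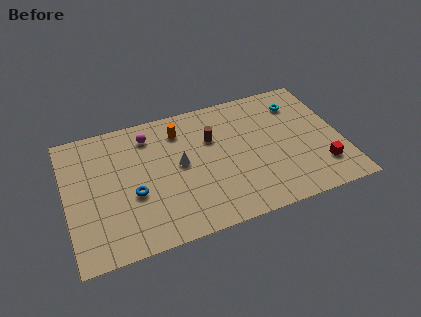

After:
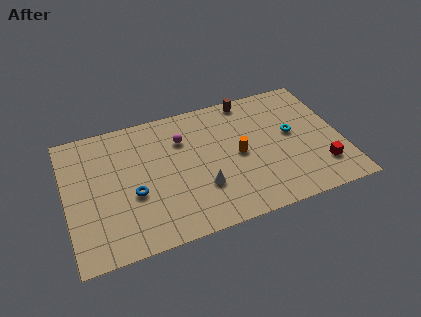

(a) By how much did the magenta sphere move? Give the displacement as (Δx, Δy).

(1.9, -0.9)

From the two frames, the magenta sphere sits at roughly (5.0, 7.8) before and (6.9, 6.9) after.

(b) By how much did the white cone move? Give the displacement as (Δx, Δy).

(1.1, -2.1)

The white cone was at about (6.6, 5.1) and moved to about (7.7, 3.0).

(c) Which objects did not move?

the red cube and the blue torus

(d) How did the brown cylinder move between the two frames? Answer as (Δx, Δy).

(2.4, 2.3)

The brown cylinder started near (8.6, 6.4) and ended near (11.0, 8.7).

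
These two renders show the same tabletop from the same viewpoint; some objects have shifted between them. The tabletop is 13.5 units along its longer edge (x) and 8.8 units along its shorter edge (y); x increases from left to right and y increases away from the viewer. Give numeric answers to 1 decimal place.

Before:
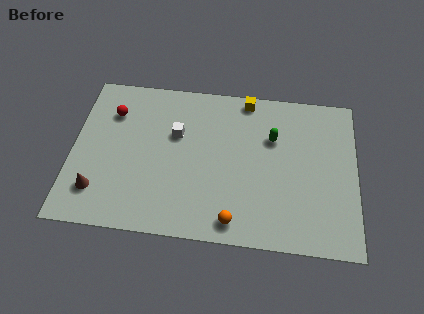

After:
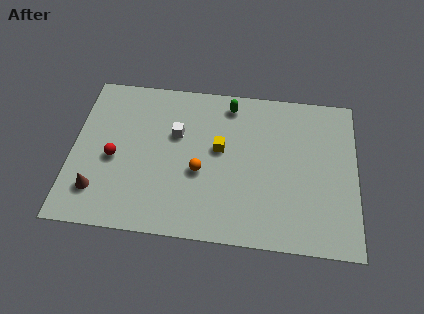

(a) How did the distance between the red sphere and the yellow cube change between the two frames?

-1.5

Before: roughly 6.6 units apart; after: 5.1. That's 1.5 units closer together.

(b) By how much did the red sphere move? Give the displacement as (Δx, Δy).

(0.2, -2.6)

The red sphere was at about (1.8, 6.5) and moved to about (2.0, 3.9).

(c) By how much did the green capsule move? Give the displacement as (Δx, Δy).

(-2.1, 1.7)

From the two frames, the green capsule sits at roughly (9.5, 5.9) before and (7.4, 7.6) after.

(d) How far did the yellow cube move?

3.2

From (8.2, 8.0) to (7.0, 5.0), the yellow cube covered √(1.2² + 3.0²) ≈ 3.2 units.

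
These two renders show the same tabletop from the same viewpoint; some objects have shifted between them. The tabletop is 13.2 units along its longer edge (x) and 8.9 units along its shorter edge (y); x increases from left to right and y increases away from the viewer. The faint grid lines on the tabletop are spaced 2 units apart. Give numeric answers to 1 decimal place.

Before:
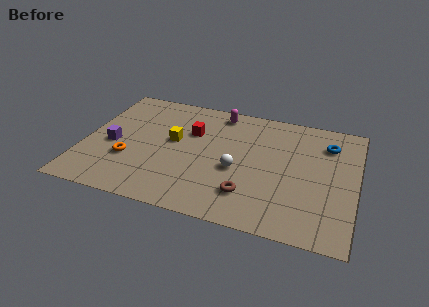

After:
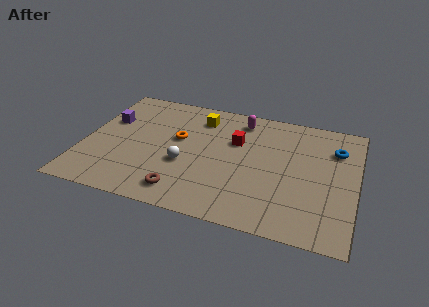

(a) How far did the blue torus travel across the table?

0.5

The blue torus was near (11.7, 6.8) before and (12.1, 6.5) after, so it travelled √(0.4² + 0.3²) ≈ 0.5 units.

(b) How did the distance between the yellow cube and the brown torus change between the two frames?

+0.8

The distance was about 4.9 in the first image and 5.7 in the second, so they moved 0.8 units further apart.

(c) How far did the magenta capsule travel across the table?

1.1

The magenta capsule moved from about (6.3, 7.8) to (7.4, 7.5), a distance of √(1.1² + 0.3²) ≈ 1.1.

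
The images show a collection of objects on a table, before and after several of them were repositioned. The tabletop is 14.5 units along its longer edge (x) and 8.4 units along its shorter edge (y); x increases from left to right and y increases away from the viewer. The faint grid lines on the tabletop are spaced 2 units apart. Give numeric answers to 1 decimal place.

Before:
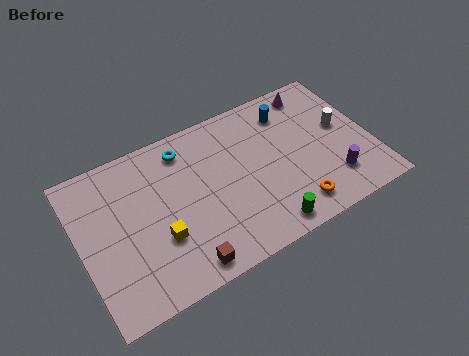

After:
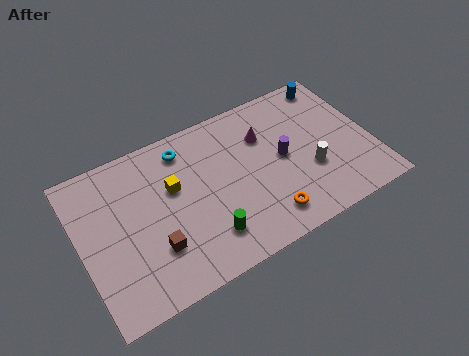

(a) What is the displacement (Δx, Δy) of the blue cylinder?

(2.4, 0.7)

The blue cylinder started near (10.8, 6.7) and ended near (13.2, 7.4).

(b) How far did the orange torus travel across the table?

1.4

From (10.2, 1.4) to (8.8, 1.5), the orange torus covered √(1.4² + 0.1²) ≈ 1.4 units.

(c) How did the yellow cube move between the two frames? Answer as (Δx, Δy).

(1.0, 2.3)

The yellow cube started near (3.7, 2.9) and ended near (4.7, 5.2).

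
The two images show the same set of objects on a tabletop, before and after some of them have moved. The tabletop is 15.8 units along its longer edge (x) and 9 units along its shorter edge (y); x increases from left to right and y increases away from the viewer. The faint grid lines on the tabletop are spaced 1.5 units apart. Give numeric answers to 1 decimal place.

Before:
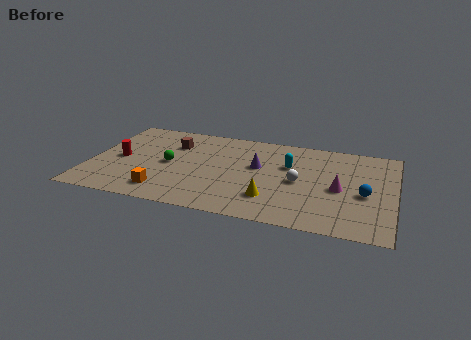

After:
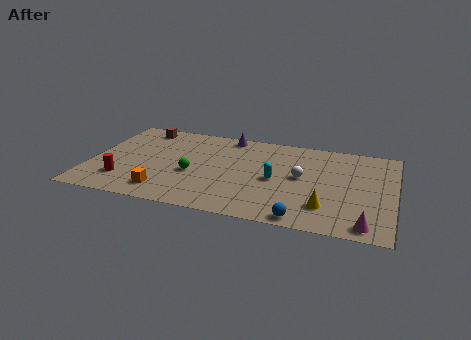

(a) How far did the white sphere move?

0.5

The white sphere was near (10.9, 4.3) before and (11.0, 4.8) after, so it travelled √(0.1² + 0.5²) ≈ 0.5 units.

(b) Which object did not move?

the orange cube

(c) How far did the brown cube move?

2.2

The brown cube was near (4.1, 6.5) before and (2.3, 7.8) after, so it travelled √(1.8² + 1.3²) ≈ 2.2 units.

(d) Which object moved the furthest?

the blue sphere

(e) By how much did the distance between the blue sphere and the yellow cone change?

-3.2

Before: roughly 5.0 units apart; after: 1.8. That's 3.2 units closer together.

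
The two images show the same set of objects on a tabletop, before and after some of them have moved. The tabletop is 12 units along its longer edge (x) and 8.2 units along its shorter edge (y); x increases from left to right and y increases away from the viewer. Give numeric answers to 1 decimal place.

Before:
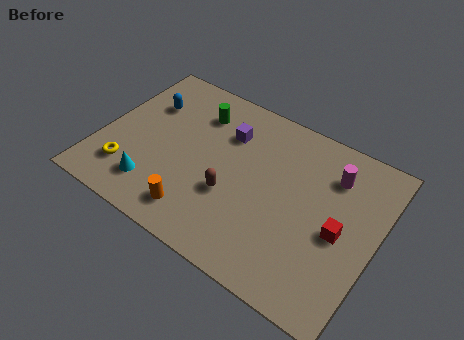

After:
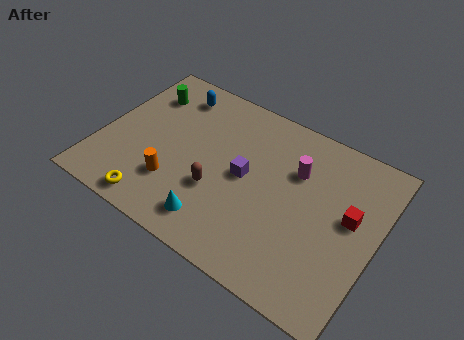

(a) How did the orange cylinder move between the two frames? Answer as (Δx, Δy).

(-1.2, 0.9)

The orange cylinder was at about (4.7, 1.4) and moved to about (3.5, 2.3).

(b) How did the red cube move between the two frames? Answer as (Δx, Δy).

(0.3, 0.9)

The red cube was at about (10.5, 3.7) and moved to about (10.8, 4.6).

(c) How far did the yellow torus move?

1.7

From (1.5, 1.9) to (2.9, 0.9), the yellow torus covered √(1.4² + 1.0²) ≈ 1.7 units.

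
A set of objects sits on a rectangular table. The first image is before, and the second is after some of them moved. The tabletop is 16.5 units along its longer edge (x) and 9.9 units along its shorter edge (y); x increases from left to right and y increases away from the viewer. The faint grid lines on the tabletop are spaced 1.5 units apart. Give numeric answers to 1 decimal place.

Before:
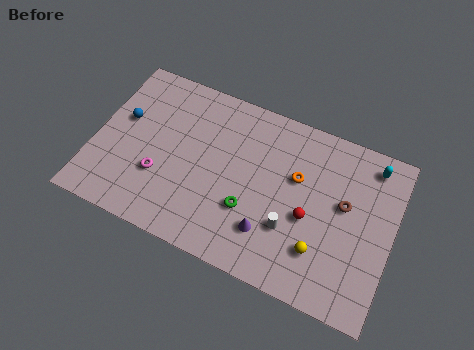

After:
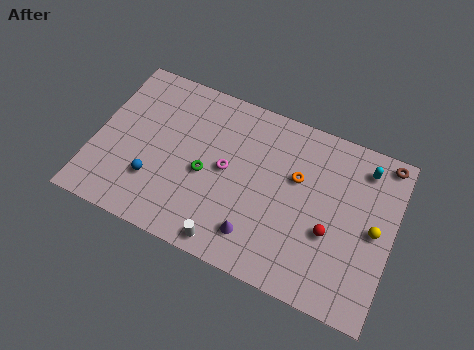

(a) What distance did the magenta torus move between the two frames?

3.9

The magenta torus was near (3.8, 3.3) before and (7.3, 5.1) after, so it travelled √(3.5² + 1.8²) ≈ 3.9 units.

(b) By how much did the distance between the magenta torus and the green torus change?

-3.7

Before: roughly 5.0 units apart; after: 1.3. That's 3.7 units closer together.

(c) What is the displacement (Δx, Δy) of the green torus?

(-2.6, 1.1)

From the two frames, the green torus sits at roughly (8.8, 3.3) before and (6.2, 4.4) after.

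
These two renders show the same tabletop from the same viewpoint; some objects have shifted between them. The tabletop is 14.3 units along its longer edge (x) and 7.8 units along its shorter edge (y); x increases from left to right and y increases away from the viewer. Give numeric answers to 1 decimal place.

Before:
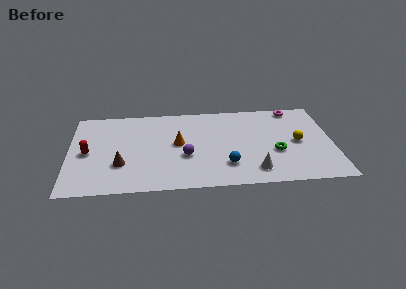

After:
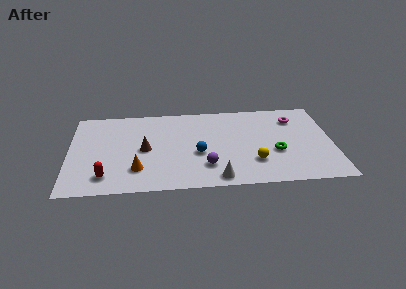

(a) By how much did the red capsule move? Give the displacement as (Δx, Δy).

(1.0, -2.2)

The red capsule was at about (1.0, 3.7) and moved to about (2.0, 1.5).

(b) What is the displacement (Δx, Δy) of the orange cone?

(-2.2, -2.2)

The orange cone started near (5.9, 4.2) and ended near (3.7, 2.0).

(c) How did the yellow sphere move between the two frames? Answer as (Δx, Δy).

(-2.4, -1.6)

The yellow sphere was at about (12.4, 3.8) and moved to about (10.0, 2.2).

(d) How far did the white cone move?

2.1

The white cone was near (10.0, 1.4) before and (8.0, 0.9) after, so it travelled √(2.0² + 0.5²) ≈ 2.1 units.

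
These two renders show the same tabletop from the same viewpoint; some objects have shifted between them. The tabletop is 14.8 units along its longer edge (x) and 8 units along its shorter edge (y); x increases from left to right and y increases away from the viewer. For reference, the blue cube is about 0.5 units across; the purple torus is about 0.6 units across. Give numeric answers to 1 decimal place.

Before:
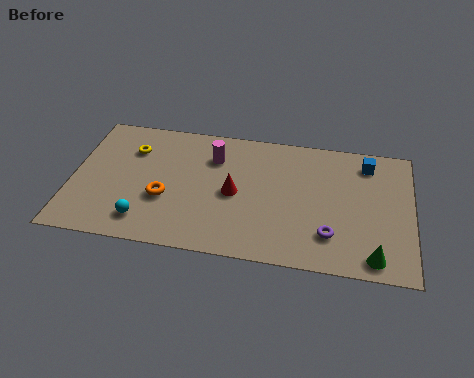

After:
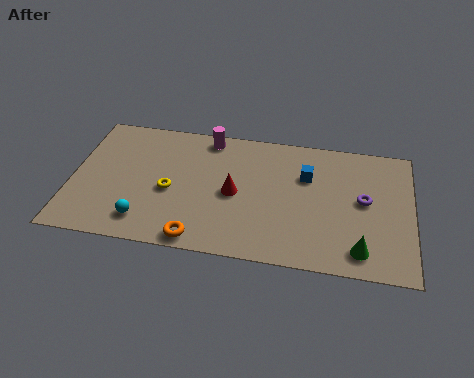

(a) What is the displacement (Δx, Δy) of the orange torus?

(1.6, -2.2)

The orange torus was at about (4.1, 3.0) and moved to about (5.7, 0.8).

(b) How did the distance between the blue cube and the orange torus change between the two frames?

-3.0

Before: roughly 9.4 units apart; after: 6.4. That's 3.0 units closer together.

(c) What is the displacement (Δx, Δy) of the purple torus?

(1.4, 2.3)

From the two frames, the purple torus sits at roughly (11.3, 2.0) before and (12.7, 4.3) after.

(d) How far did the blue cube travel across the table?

2.9

From (12.8, 6.6) to (10.2, 5.4), the blue cube covered √(2.6² + 1.2²) ≈ 2.9 units.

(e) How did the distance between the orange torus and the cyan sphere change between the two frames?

+0.8

They were about 1.7 units apart before and 2.5 after — 0.8 units further apart.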